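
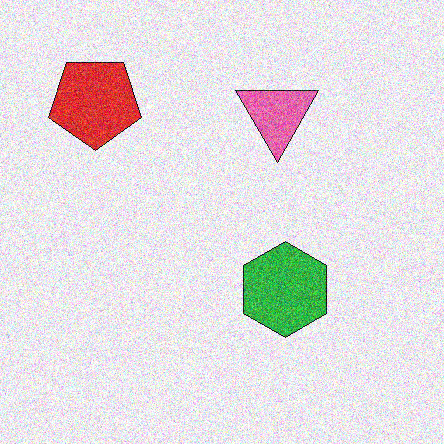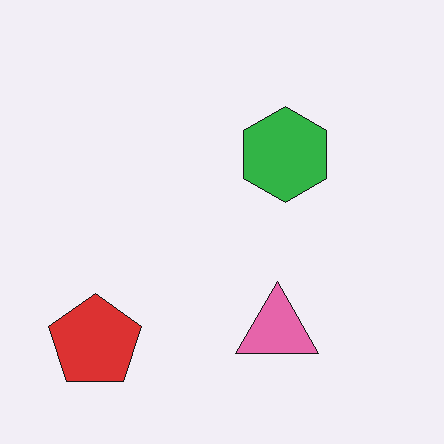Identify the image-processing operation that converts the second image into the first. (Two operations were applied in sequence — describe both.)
Flipped vertically (top ↔ bottom), then degraded with a thick layer of grain.

The red pentagon is in the bottom-left of the second image and the top-left of the first — shapes on opposite sides of the horizontal midline have swapped in a mirror flip. Random speckle covers the whole image, including the flat background.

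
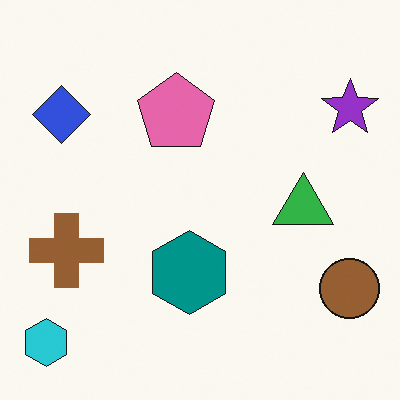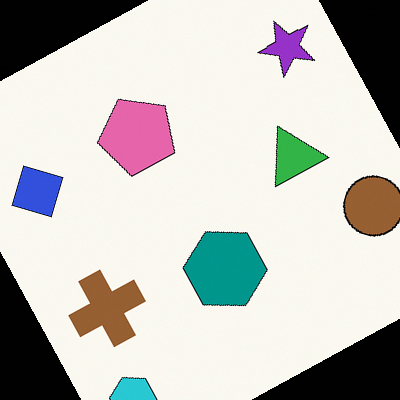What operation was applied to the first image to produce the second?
The transformation is: rotated counter-clockwise by a moderate amount.

Every shape is tilted by the same angle and the image corners show triangular fill wedges — a whole-image rotation by a non-right angle.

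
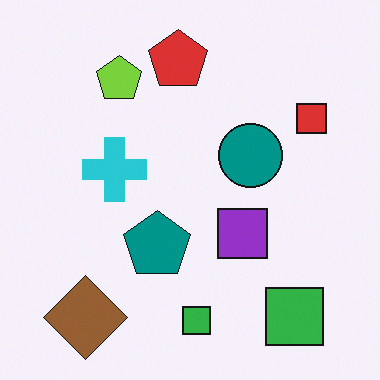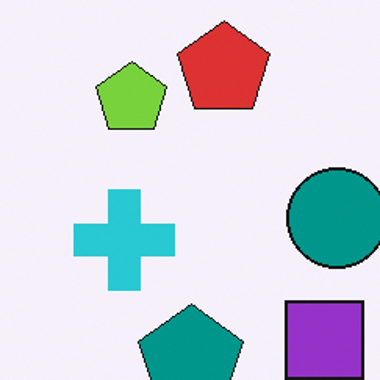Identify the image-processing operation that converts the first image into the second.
It was cropped slightly and scaled back up.

The visible shapes are larger and the field of view is narrower; shapes near the original edges may be partly or wholly outside the frame — a crop-and-rescale.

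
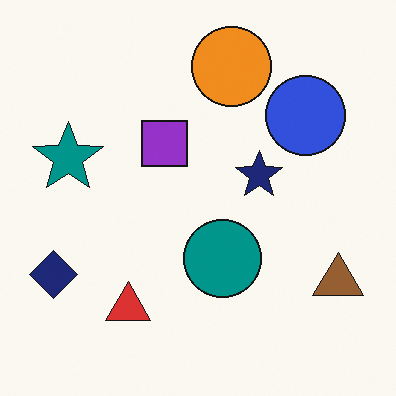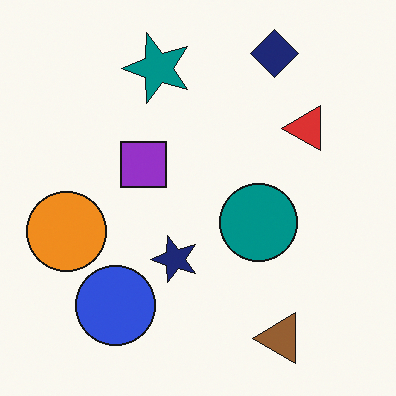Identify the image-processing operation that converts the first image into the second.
The transformation is: transposed (reflected across the top-left ↔ bottom-right diagonal).

Shapes have swapped their row and column positions — what was in the top-right is now in the bottom-left — a diagonal reflection.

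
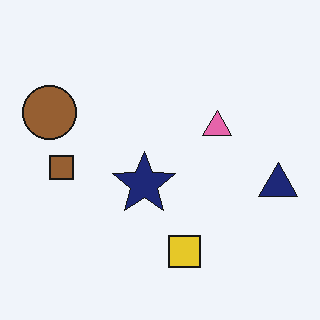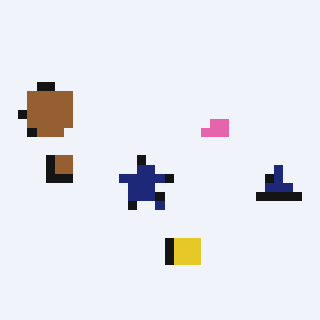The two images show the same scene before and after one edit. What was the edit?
The second image is the first heavily pixelated into large blocks.

Shapes are reduced to large square blocks; fine edges and outlines are lost — a downscale-then-upscale (mosaic) effect.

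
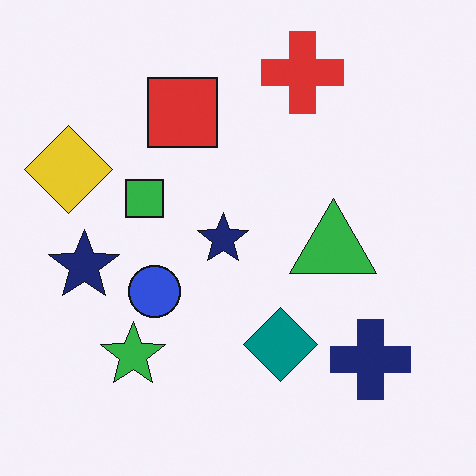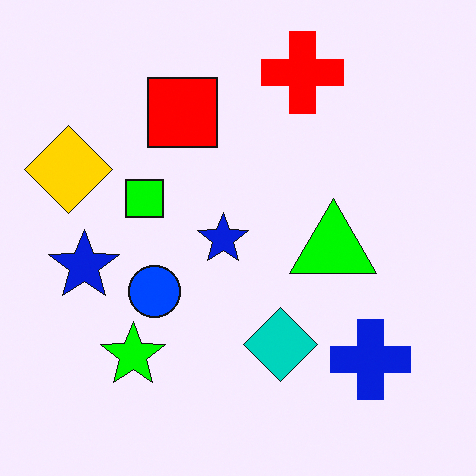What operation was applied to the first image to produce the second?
Heavily oversaturated.

All colors are more vivid — a global saturation change.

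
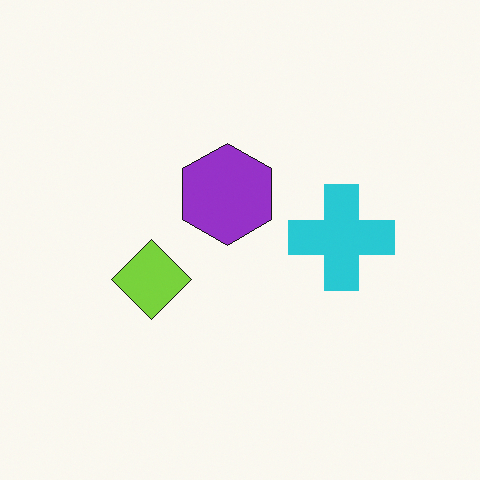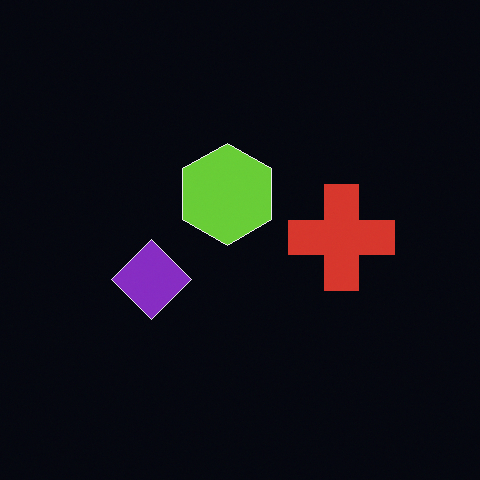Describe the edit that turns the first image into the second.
The image was color-inverted (negative).

The light background has become dark and every shape's color is its complement — a photographic negative.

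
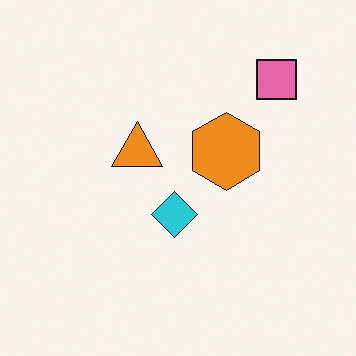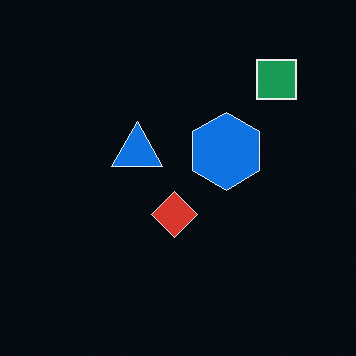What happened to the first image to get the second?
The second image is the first color-inverted (negative).

The light background has become dark and every shape's color is its complement — a photographic negative.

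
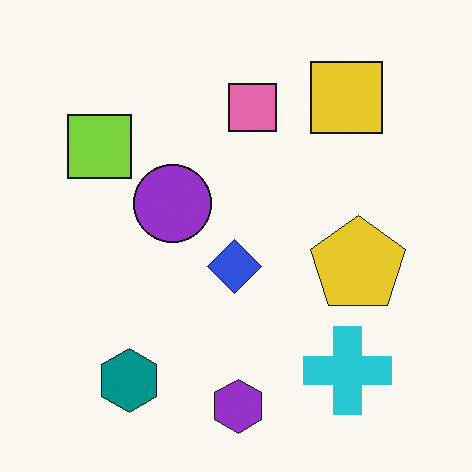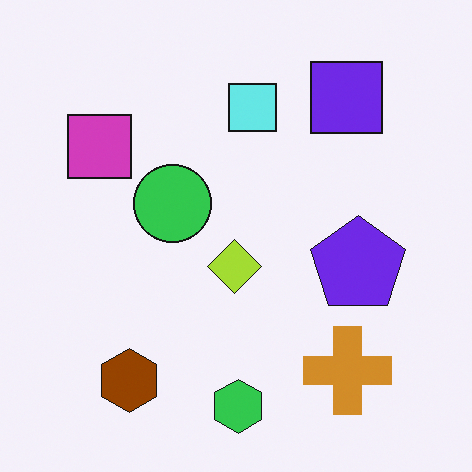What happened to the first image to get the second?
The second image is the first hue-shifted by a large amount.

Every shape's color has rotated by the same amount around the hue wheel — a uniform hue shift.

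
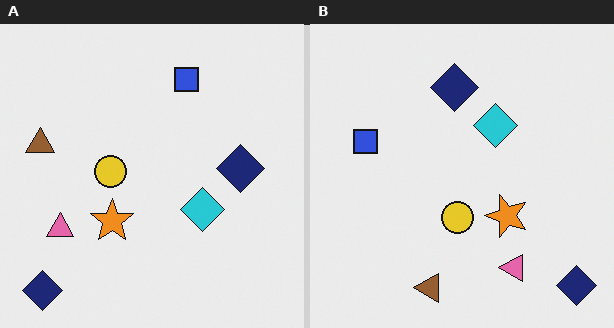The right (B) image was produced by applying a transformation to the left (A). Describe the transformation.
It was rotated 90° counter-clockwise.

The brown triangle sits in the left of the left (A) image and the bottom of the right (B) — consistent with a whole-image 90° counter-clockwise rotation.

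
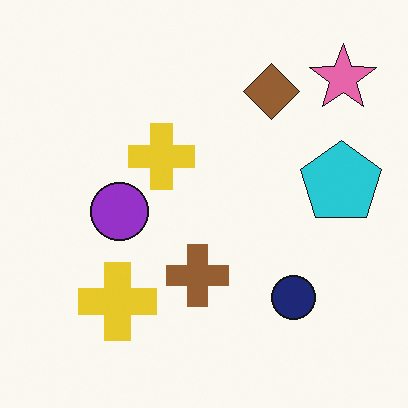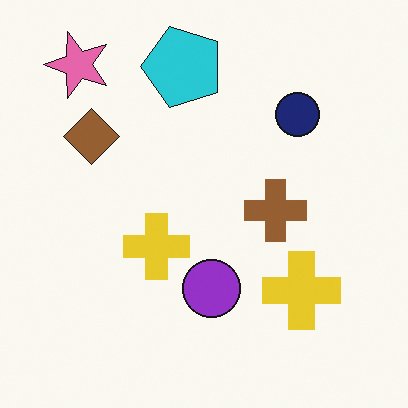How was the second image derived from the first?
Rotated 90° counter-clockwise.

The pink star sits in the top-right of the first image and the top-left of the second — consistent with a whole-image 90° counter-clockwise rotation.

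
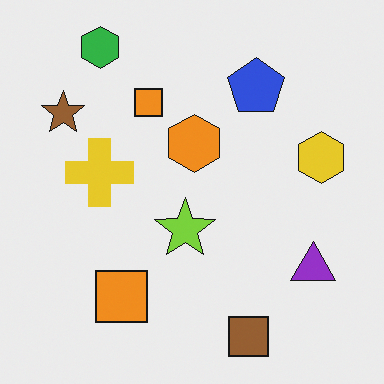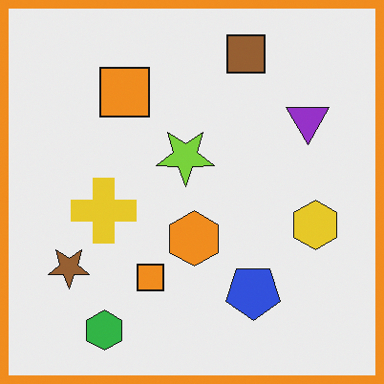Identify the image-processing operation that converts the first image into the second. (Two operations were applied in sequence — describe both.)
Flipped vertically (top ↔ bottom), then framed with a orange border.

The green hexagon is in the top-left of the first image and the bottom-left of the second — shapes on opposite sides of the horizontal midline have swapped in a mirror flip. A solid orange frame runs around the edge of the second image, with the content slightly shrunk inside it.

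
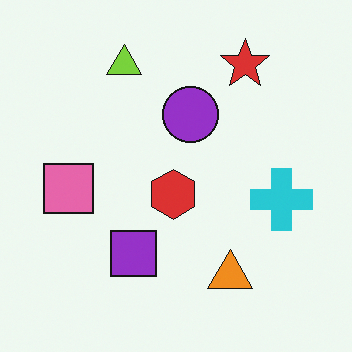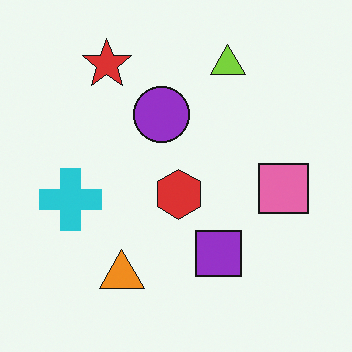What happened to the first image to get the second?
It was flipped horizontally (left ↔ right).

The pink square is in the left of the first image and the right of the second — shapes on opposite sides of the vertical midline have swapped in a mirror flip.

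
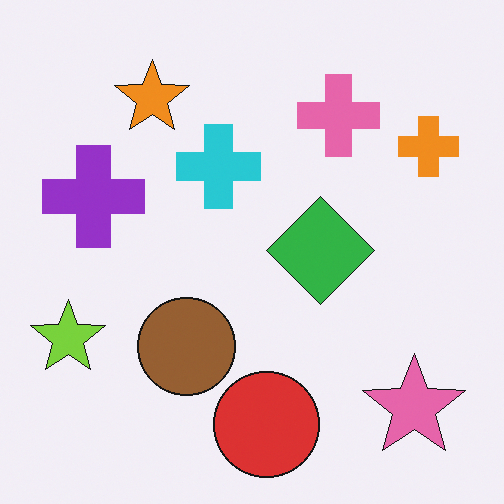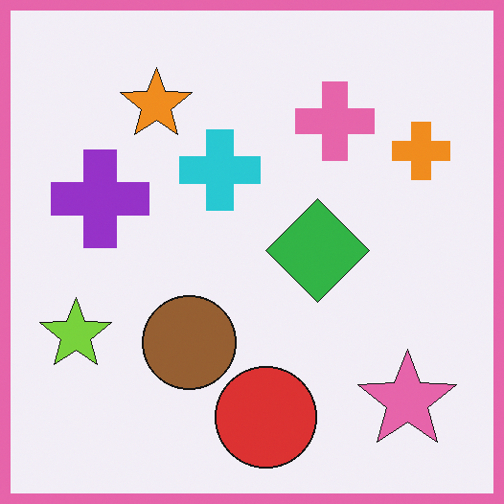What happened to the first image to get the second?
The second image is the first framed with a pink border.

A solid pink frame runs around the edge of the second image, with the content slightly shrunk inside it.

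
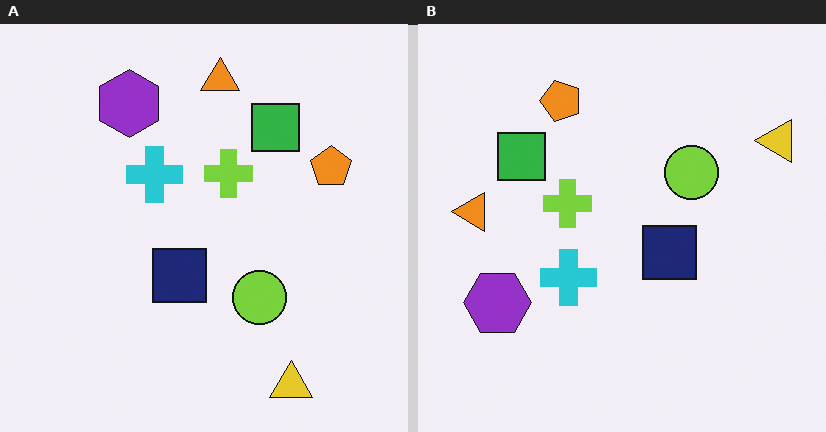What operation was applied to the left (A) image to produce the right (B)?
The right (B) image is the left (A) rotated 90° counter-clockwise.

The yellow triangle sits in the bottom-right of the left (A) image and the top-right of the right (B) — consistent with a whole-image 90° counter-clockwise rotation.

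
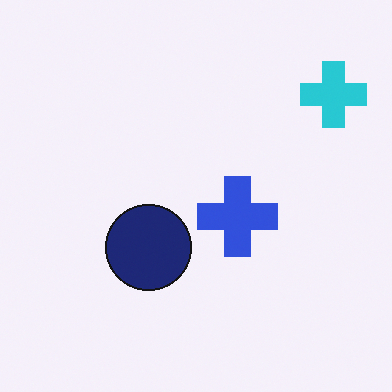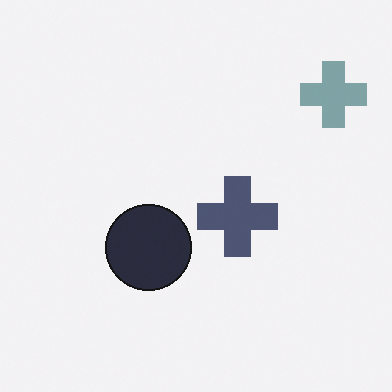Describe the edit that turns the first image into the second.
It was heavily desaturated.

All colors are more muted and greyish — a global saturation change.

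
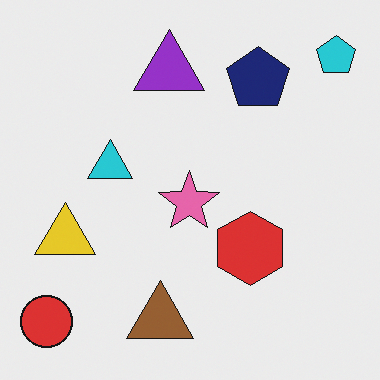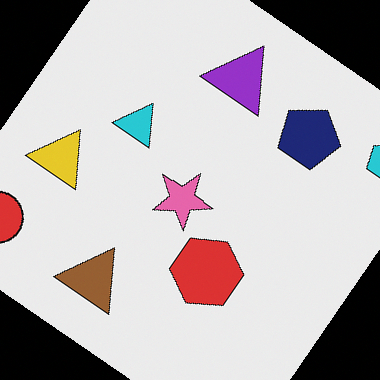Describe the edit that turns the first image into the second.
This is the original image rotated clockwise by a large amount — several tens of degrees.

Every shape is tilted by the same angle and the image corners show triangular fill wedges — a whole-image rotation by a non-right angle.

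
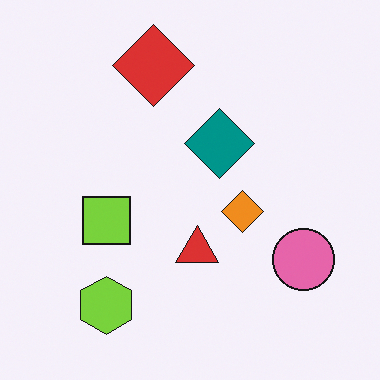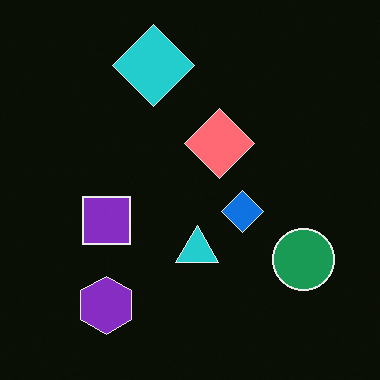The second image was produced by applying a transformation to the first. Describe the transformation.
This is the original image color-inverted (negative).

The light background has become dark and every shape's color is its complement — a photographic negative.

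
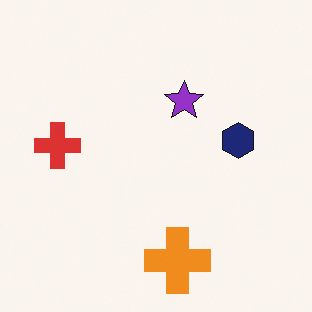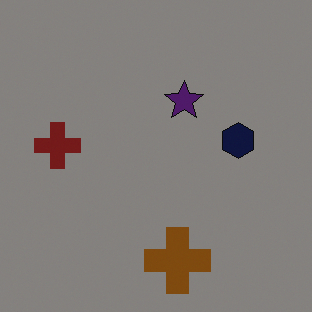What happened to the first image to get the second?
The image was substantially darkened.

Every pixel — background and shapes alike — is uniformly darkened.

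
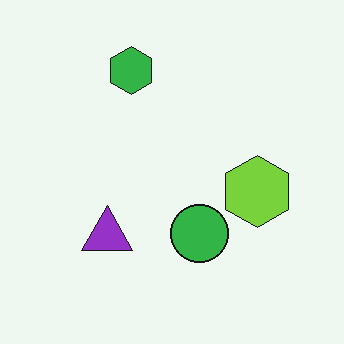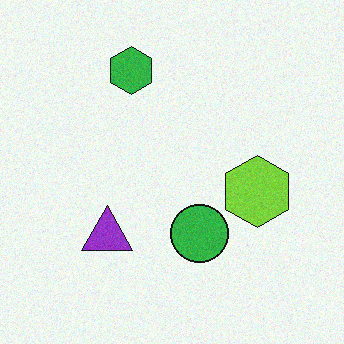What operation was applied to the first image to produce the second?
It was degraded with subtle gaussian noise.

Random speckle covers the whole image, including the flat background.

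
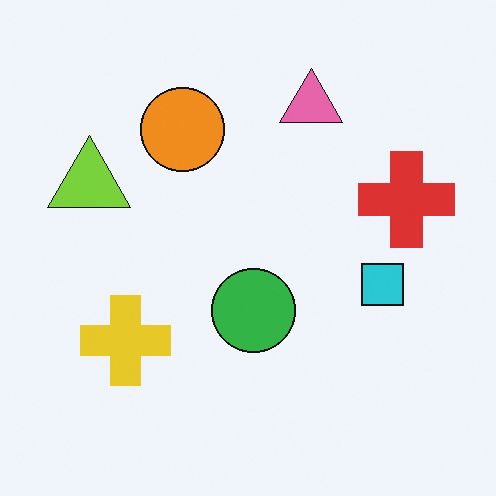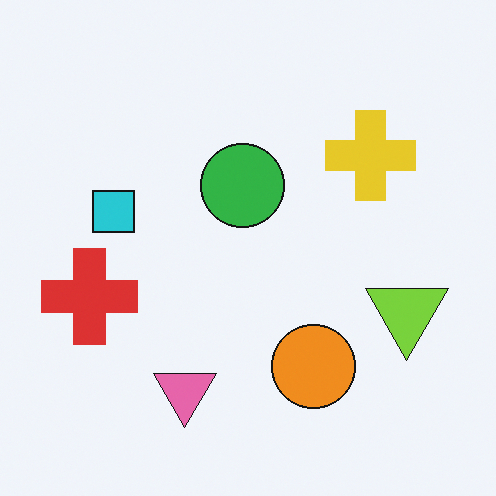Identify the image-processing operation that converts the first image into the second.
It was rotated 180°.

The lime triangle sits in the left of the first image and the right of the second — consistent with a whole-image 180° rotation.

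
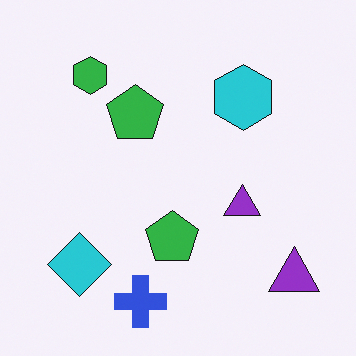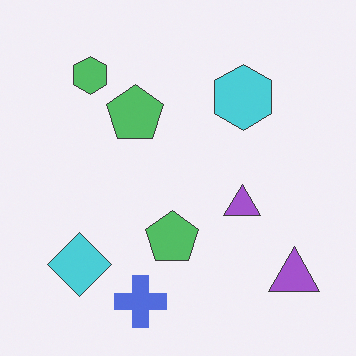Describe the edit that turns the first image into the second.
Given slightly reduced contrast.

Tones are pushed toward mid-grey across the whole image — a global contrast change.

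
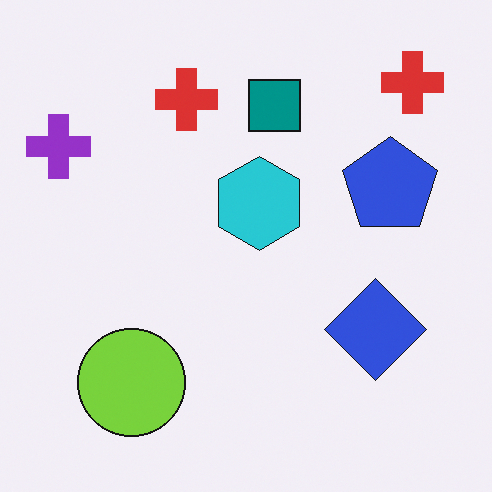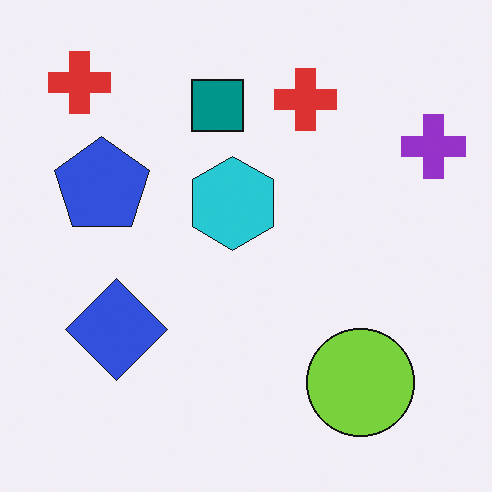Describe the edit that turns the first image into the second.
Flipped horizontally (left ↔ right).

The purple cross is in the top-left of the first image and the top-right of the second — shapes on opposite sides of the vertical midline have swapped in a mirror flip.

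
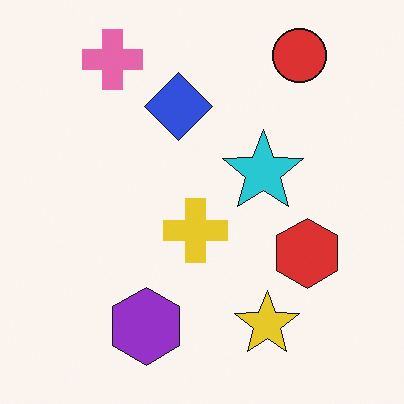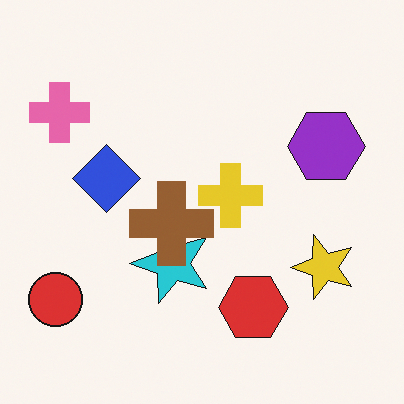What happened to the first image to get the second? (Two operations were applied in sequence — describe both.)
Transposed (reflected across the top-left ↔ bottom-right diagonal), then overlaid with an additional brown cross.

Shapes have swapped their row and column positions — what was in the top-right is now in the bottom-left — a diagonal reflection. A brown cross appears in the second image that is absent from the first.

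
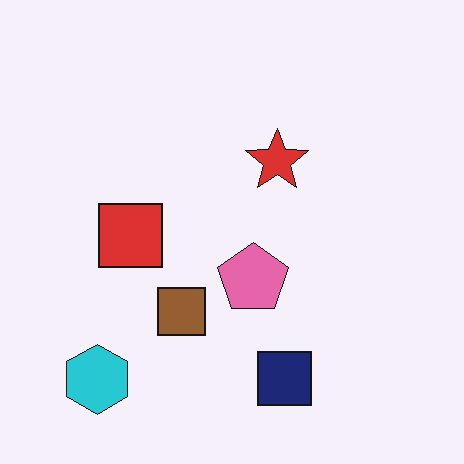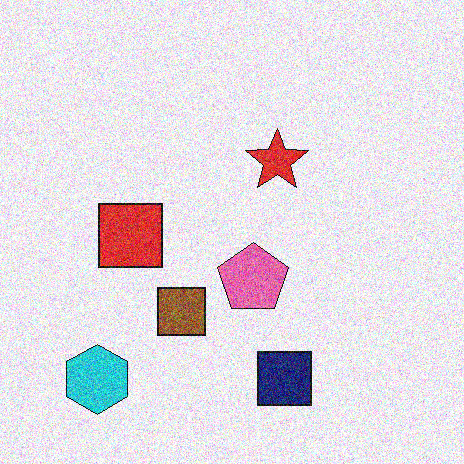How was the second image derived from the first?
This is the original image degraded with heavy additive noise.

Random speckle covers the whole image, including the flat background.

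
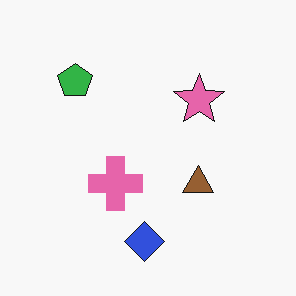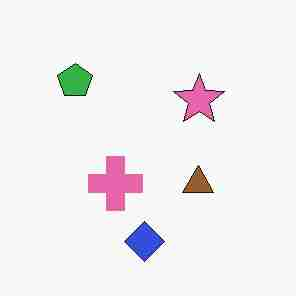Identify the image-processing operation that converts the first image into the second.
The transformation is: degraded with heavy JPEG compression.

Blocky 8×8 compression artifacts appear around shape edges and the flat background shows ringing — characteristic JPEG degradation.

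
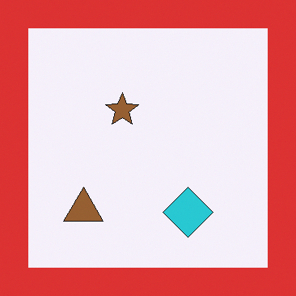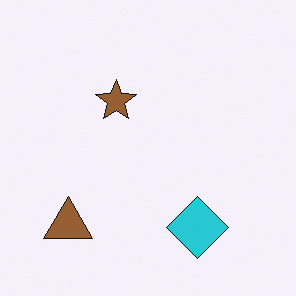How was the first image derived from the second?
Framed with a red border.

A solid red frame runs around the edge of the first image, with the content slightly shrunk inside it.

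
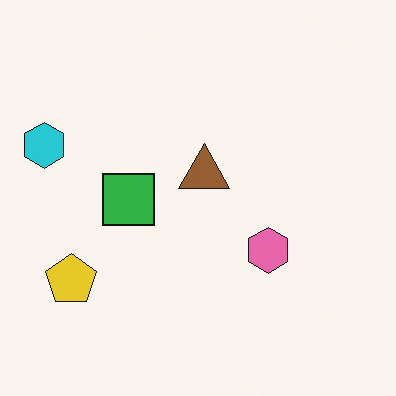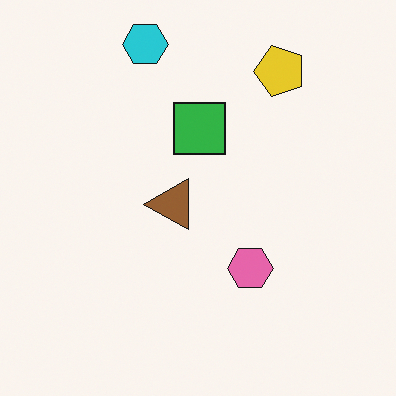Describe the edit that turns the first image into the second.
This is the original image transposed (reflected across the top-left ↔ bottom-right diagonal).

Shapes have swapped their row and column positions — what was in the top-right is now in the bottom-left — a diagonal reflection.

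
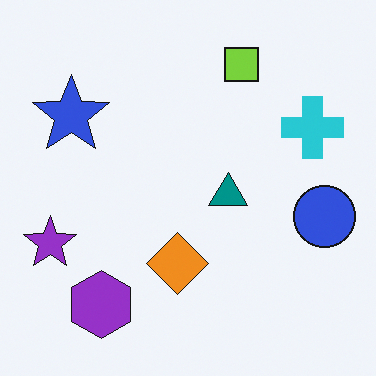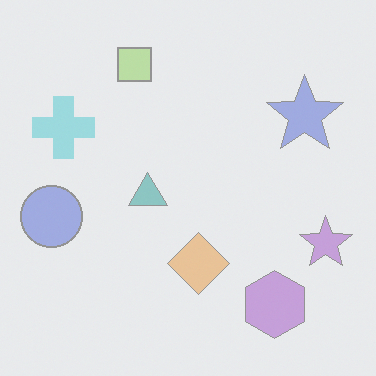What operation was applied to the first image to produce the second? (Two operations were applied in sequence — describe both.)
This is the original image given much lower contrast, then flipped horizontally (left ↔ right).

Tones are pushed toward mid-grey across the whole image — a global contrast change. The purple star is in the left of the first image and the right of the second — shapes on opposite sides of the vertical midline have swapped in a mirror flip.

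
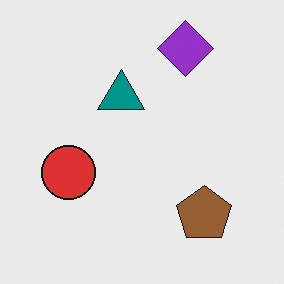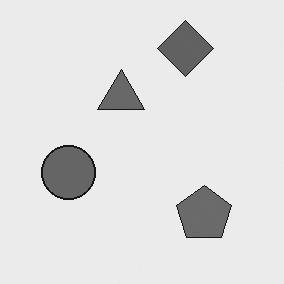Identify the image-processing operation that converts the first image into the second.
The second image is the first converted to grayscale.

All color is removed — every shape is now a shade of grey.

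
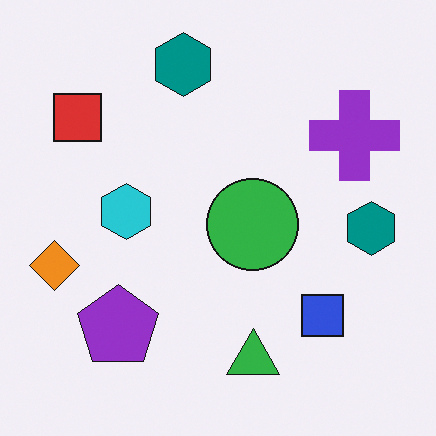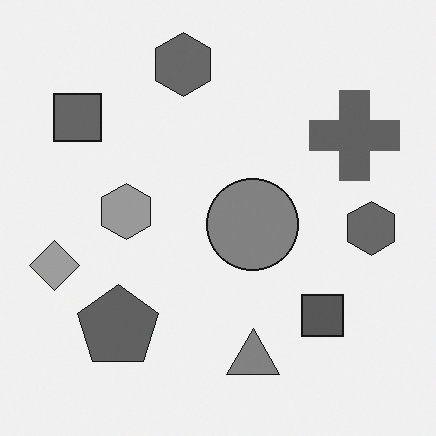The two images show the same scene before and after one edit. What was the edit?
It was converted to grayscale.

All color is removed — every shape is now a shade of grey.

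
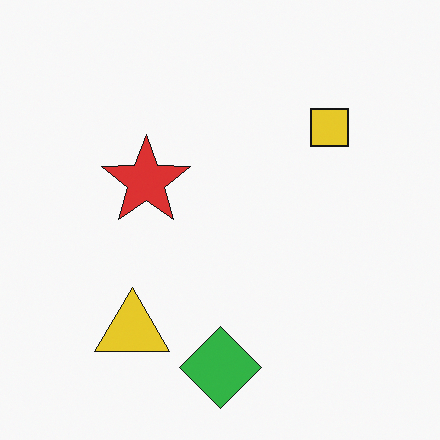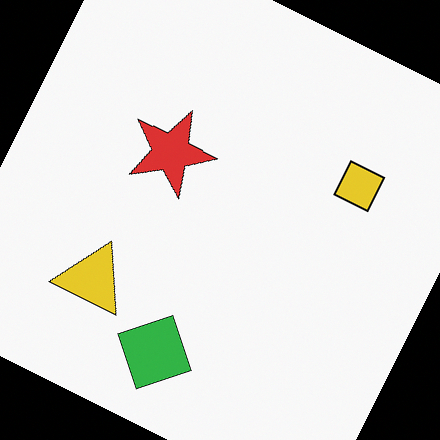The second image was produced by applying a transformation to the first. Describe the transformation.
This is the original image rotated clockwise by a clearly visible amount.

Every shape is tilted by the same angle and the image corners show triangular fill wedges — a whole-image rotation by a non-right angle.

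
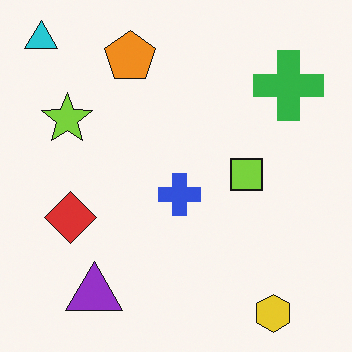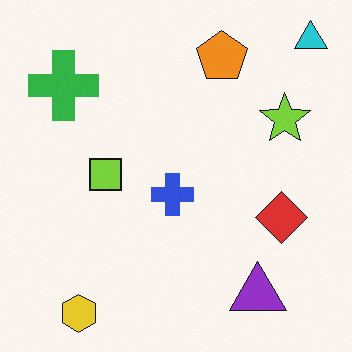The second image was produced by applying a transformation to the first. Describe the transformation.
The image was flipped horizontally (left ↔ right).

The cyan triangle is in the top-left of the first image and the top-right of the second — shapes on opposite sides of the vertical midline have swapped in a mirror flip.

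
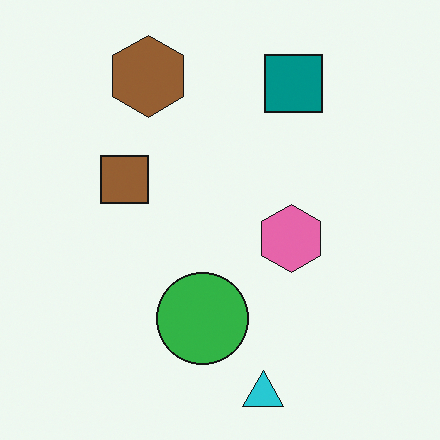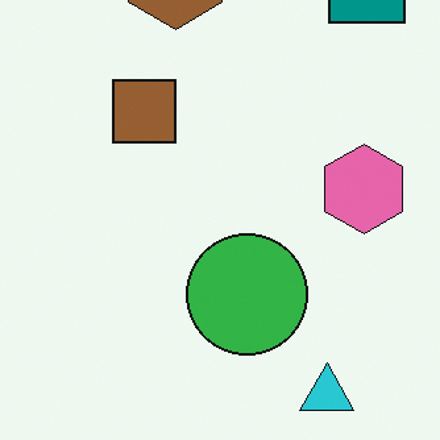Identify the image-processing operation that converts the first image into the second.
The second image is the first cropped slightly and scaled back up.

The visible shapes are larger and the field of view is narrower; shapes near the original edges may be partly or wholly outside the frame — a crop-and-rescale.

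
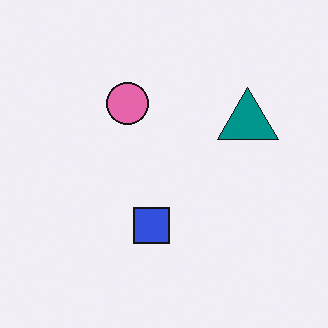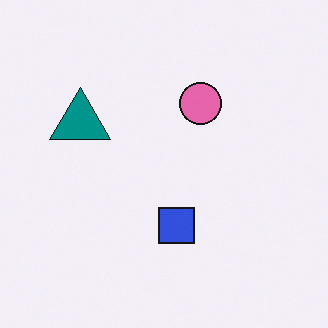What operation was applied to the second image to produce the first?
This is the original image flipped horizontally (left ↔ right).

The teal triangle is in the left of the second image and the right of the first — shapes on opposite sides of the vertical midline have swapped in a mirror flip.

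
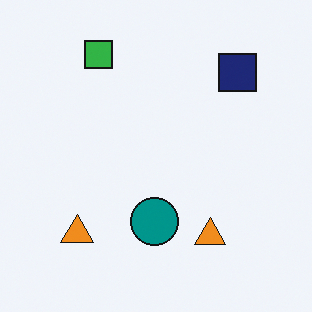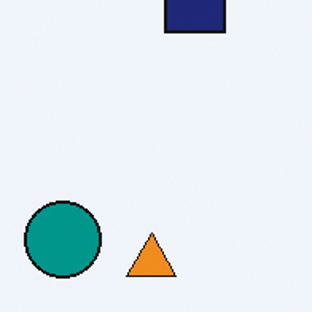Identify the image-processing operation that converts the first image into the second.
It was cropped to a modestly smaller region and rescaled.

The visible shapes are larger and the field of view is narrower; shapes near the original edges may be partly or wholly outside the frame — a crop-and-rescale.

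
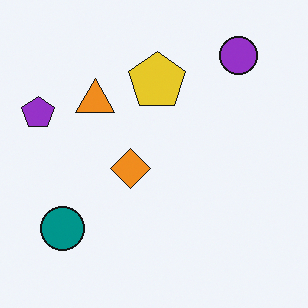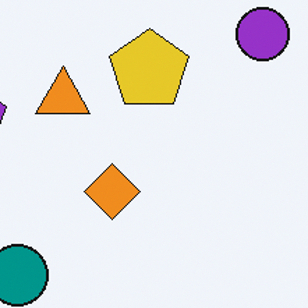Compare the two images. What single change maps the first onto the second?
The transformation is: cropped slightly and scaled back up.

The visible shapes are larger and the field of view is narrower; shapes near the original edges may be partly or wholly outside the frame — a crop-and-rescale.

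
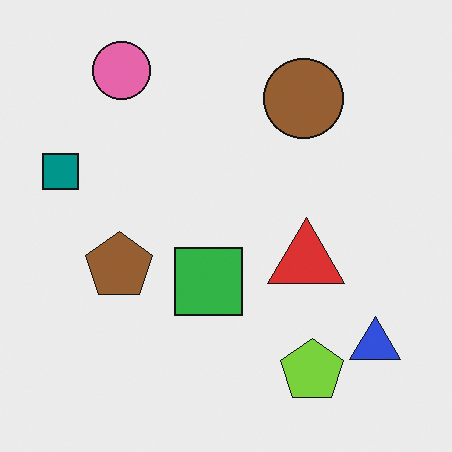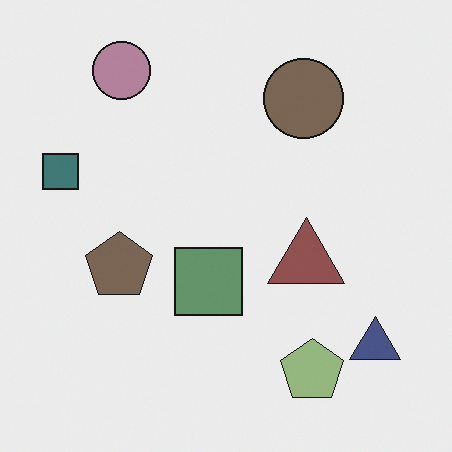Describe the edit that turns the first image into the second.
The second image is the first made much more muted (saturation change).

All colors are more muted and greyish — a global saturation change.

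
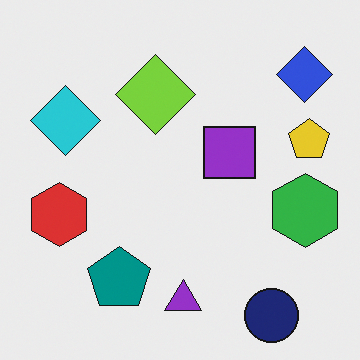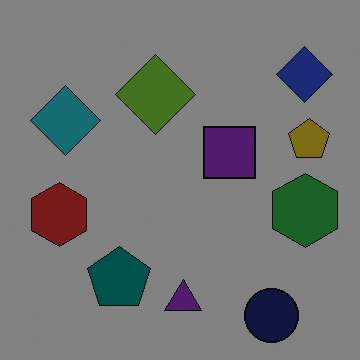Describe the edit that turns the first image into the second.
The second image is the first substantially darkened.

Every pixel — background and shapes alike — is uniformly darkened.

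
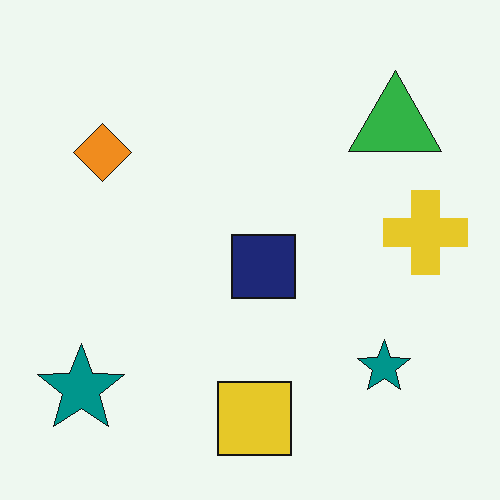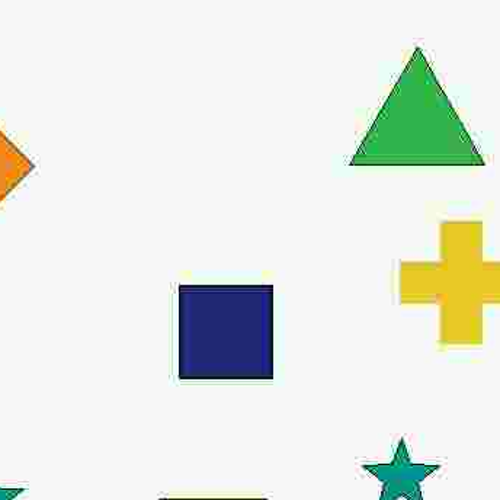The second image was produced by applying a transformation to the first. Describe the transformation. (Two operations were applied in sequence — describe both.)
The transformation is: degraded with heavy JPEG compression, then cropped slightly and scaled back up.

Blocky 8×8 compression artifacts appear around shape edges and the flat background shows ringing — characteristic JPEG degradation. The visible shapes are larger and the field of view is narrower; shapes near the original edges may be partly or wholly outside the frame — a crop-and-rescale.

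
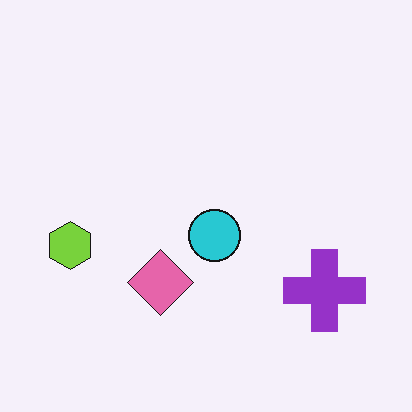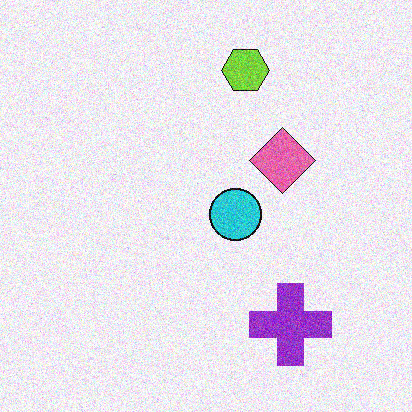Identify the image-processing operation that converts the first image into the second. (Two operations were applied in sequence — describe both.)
The second image is the first degraded with moderate additive noise, then transposed (reflected across the top-left ↔ bottom-right diagonal).

Random speckle covers the whole image, including the flat background. Shapes have swapped their row and column positions — what was in the top-right is now in the bottom-left — a diagonal reflection.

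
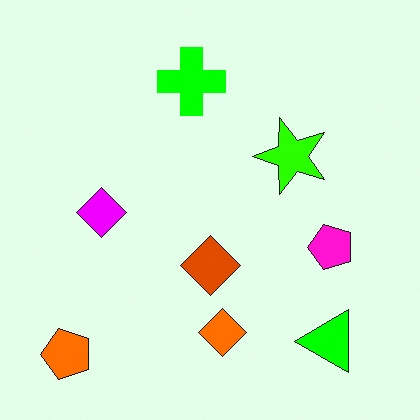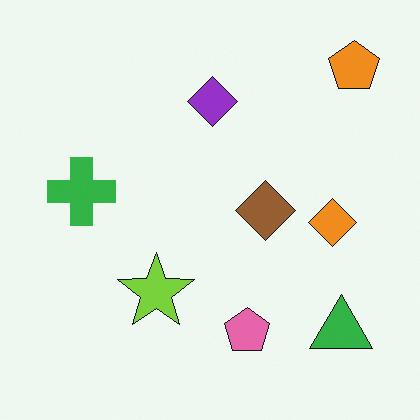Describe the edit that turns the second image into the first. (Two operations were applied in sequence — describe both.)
The first image is the second heavily oversaturated, then transposed (reflected across the top-left ↔ bottom-right diagonal).

All colors are more vivid — a global saturation change. Shapes have swapped their row and column positions — what was in the top-right is now in the bottom-left — a diagonal reflection.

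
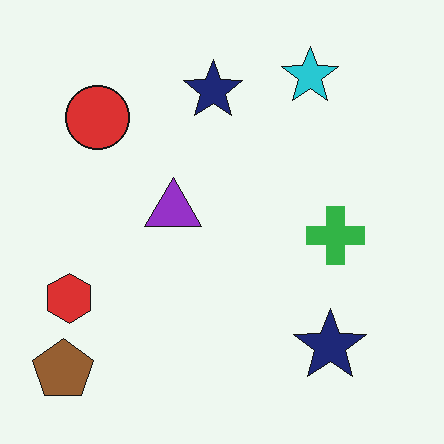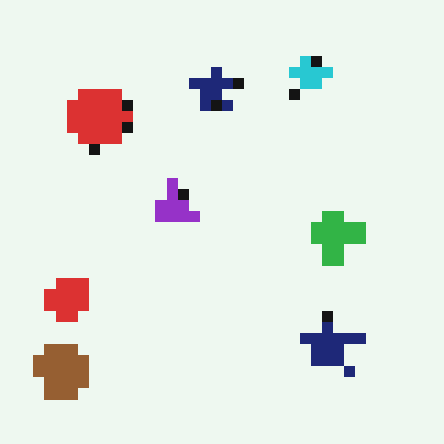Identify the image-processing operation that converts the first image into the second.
The transformation is: coarsely pixelated.

Shapes are reduced to large square blocks; fine edges and outlines are lost — a downscale-then-upscale (mosaic) effect.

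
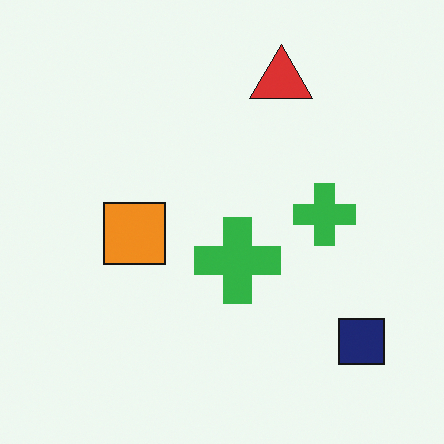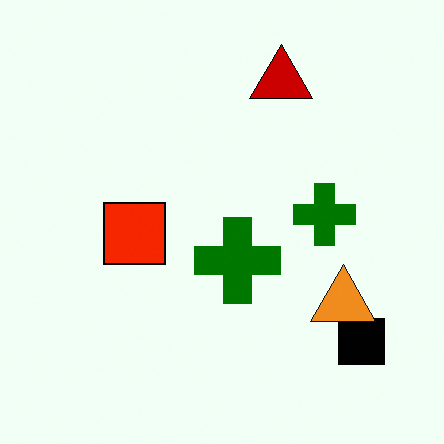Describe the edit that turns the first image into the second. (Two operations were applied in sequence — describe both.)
This is the original image boosted in contrast, then overlaid with an additional orange triangle.

Tones are pushed away from mid-grey across the whole image — a global contrast change. An orange triangle appears in the second image that is absent from the first.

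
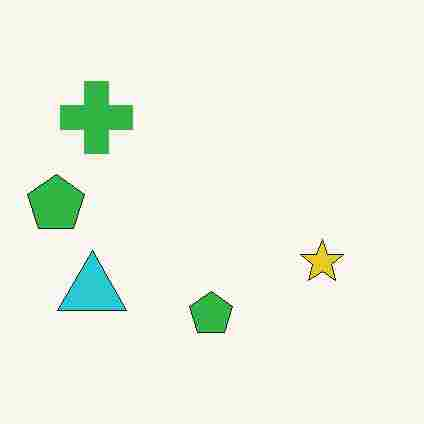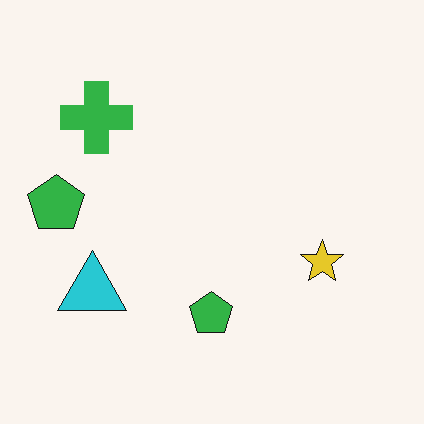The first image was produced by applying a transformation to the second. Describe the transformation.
The first image is the second degraded with heavy JPEG compression.

Blocky 8×8 compression artifacts appear around shape edges and the flat background shows ringing — characteristic JPEG degradation.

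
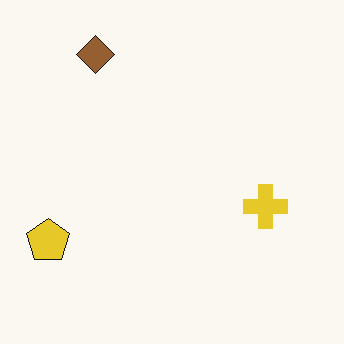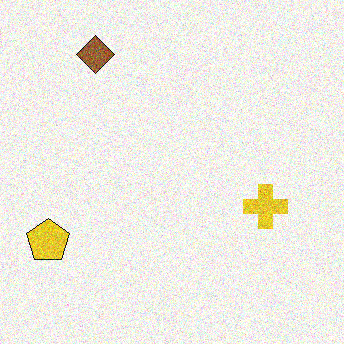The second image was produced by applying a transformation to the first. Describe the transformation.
This is the original image degraded with moderate additive noise.

Random speckle covers the whole image, including the flat background.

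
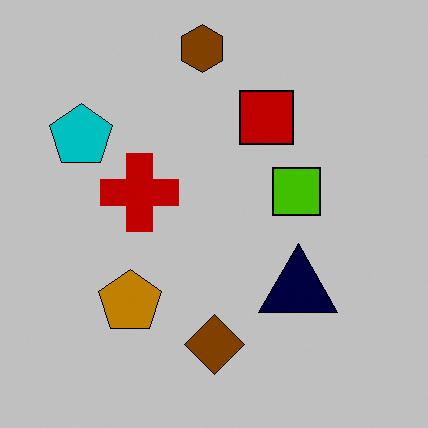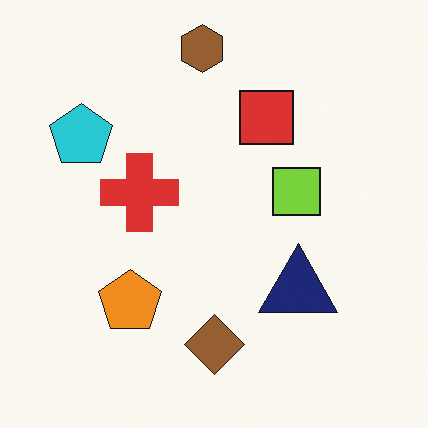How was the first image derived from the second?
The first image is the second aggressively posterized.

Each flat color has snapped to a coarser quantized level — most visibly, the near-white background has dropped to a flat grey.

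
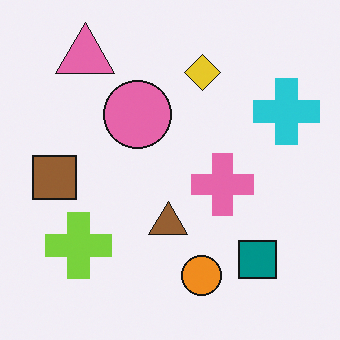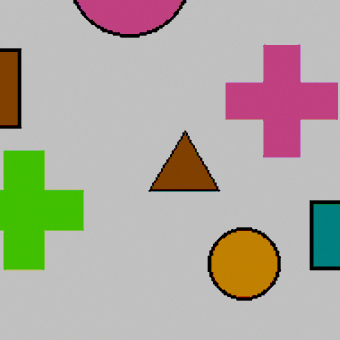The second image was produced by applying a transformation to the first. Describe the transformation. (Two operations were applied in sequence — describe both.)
The transformation is: cropped to a noticeably smaller region and rescaled, then heavily posterized to just a handful of flat colors.

The visible shapes are larger and the field of view is narrower; shapes near the original edges may be partly or wholly outside the frame — a crop-and-rescale. Each flat color has snapped to a coarser quantized level — most visibly, the near-white background has dropped to a flat grey.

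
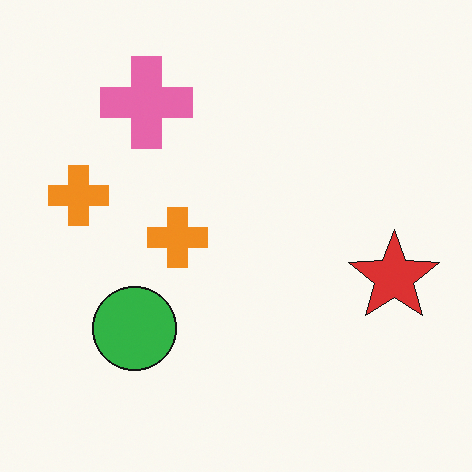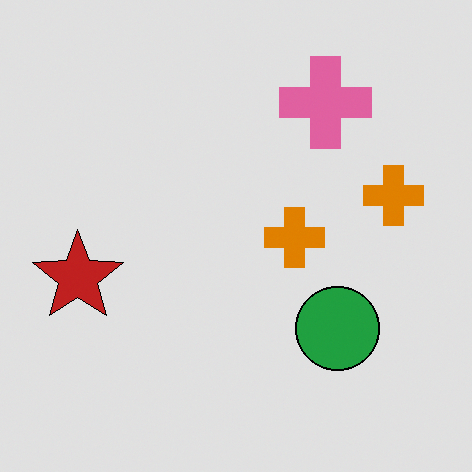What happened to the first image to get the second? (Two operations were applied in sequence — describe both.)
It was flipped horizontally (left ↔ right), then moderately posterized.

The red star is in the right of the first image and the left of the second — shapes on opposite sides of the vertical midline have swapped in a mirror flip. Each flat color has snapped to a coarser quantized level — most visibly, the near-white background has dropped to a flat grey.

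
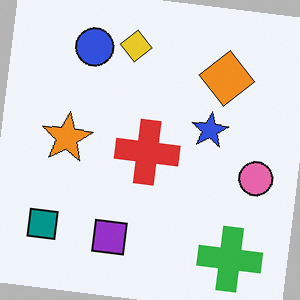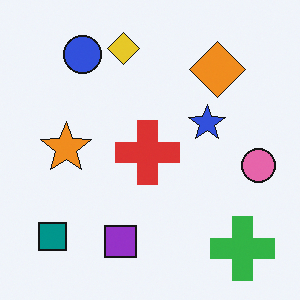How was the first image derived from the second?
The transformation is: rotated clockwise by a small amount.

Every shape is tilted by the same angle and the image corners show triangular fill wedges — a whole-image rotation by a non-right angle.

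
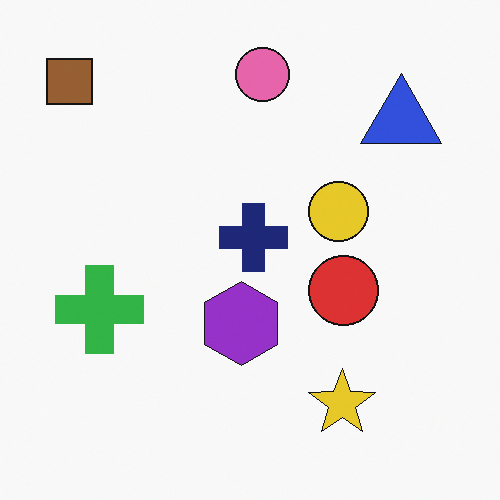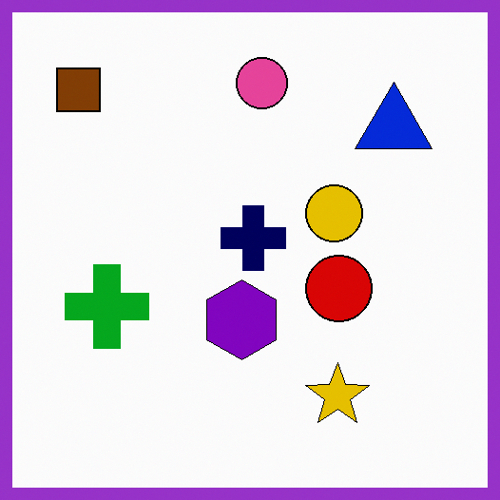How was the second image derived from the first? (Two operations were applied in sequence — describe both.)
This is the original image given slightly increased contrast, then framed with a purple border.

Tones are pushed away from mid-grey across the whole image — a global contrast change. A solid purple frame runs around the edge of the second image, with the content slightly shrunk inside it.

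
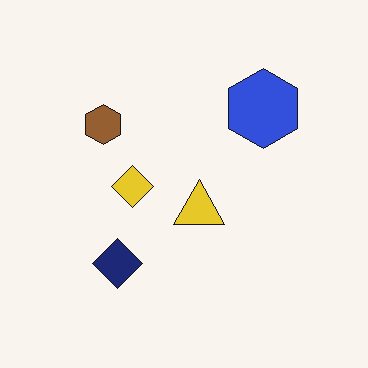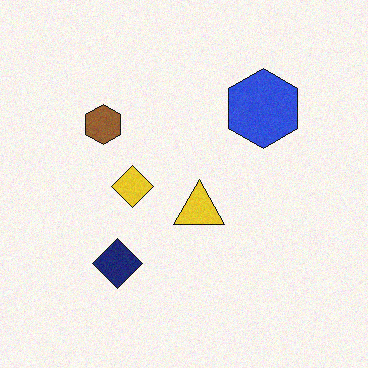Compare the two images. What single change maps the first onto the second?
This is the original image degraded with light additive noise.

Random speckle covers the whole image, including the flat background.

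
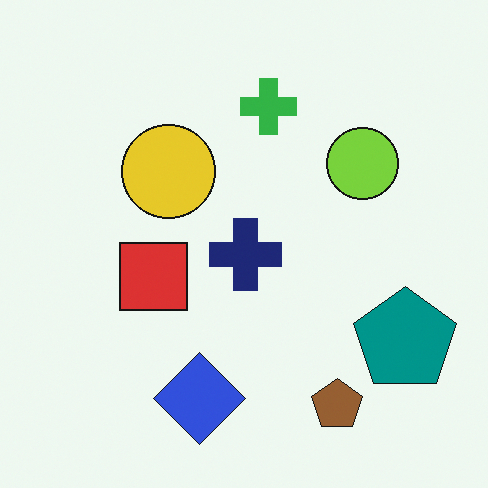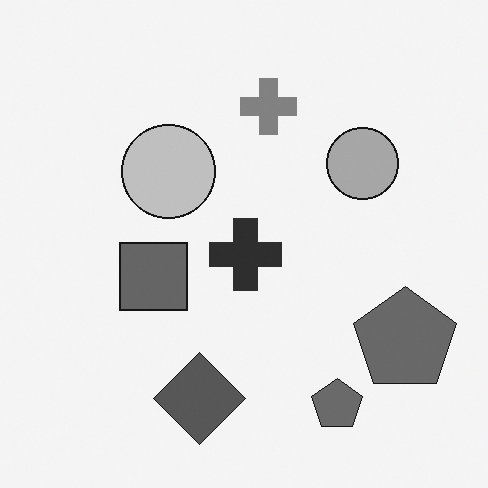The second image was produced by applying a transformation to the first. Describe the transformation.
The transformation is: converted to grayscale.

All color is removed — every shape is now a shade of grey.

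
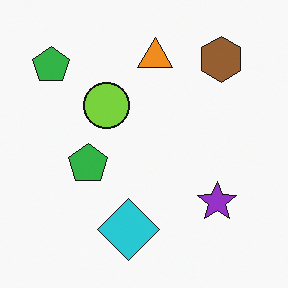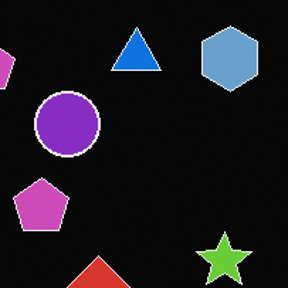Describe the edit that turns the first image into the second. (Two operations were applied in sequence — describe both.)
Color-inverted (negative), then cropped slightly and scaled back up.

The light background has become dark and every shape's color is its complement — a photographic negative. The visible shapes are larger and the field of view is narrower; shapes near the original edges may be partly or wholly outside the frame — a crop-and-rescale.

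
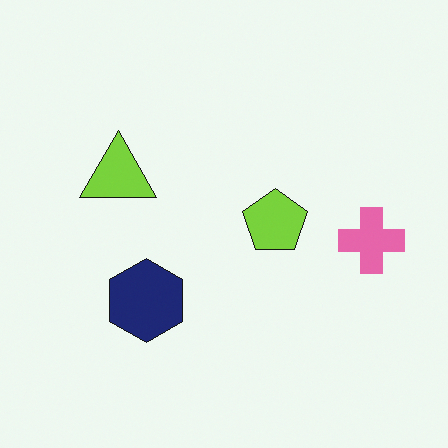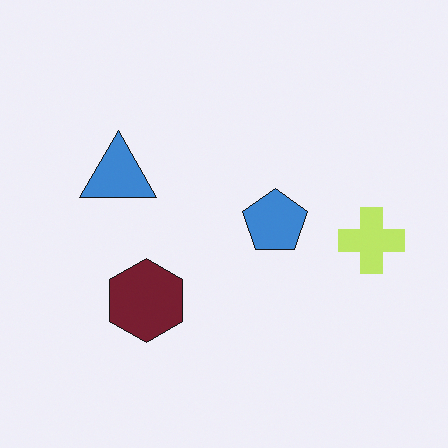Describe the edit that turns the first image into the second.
This is the original image hue-shifted by a moderate amount.

Every shape's color has rotated by the same amount around the hue wheel — a uniform hue shift.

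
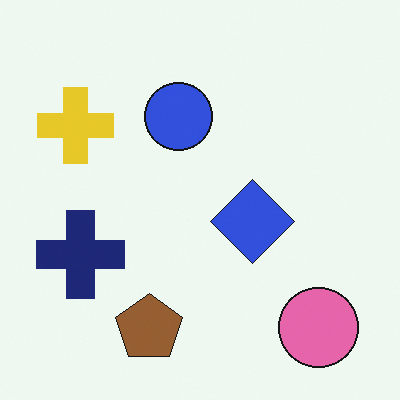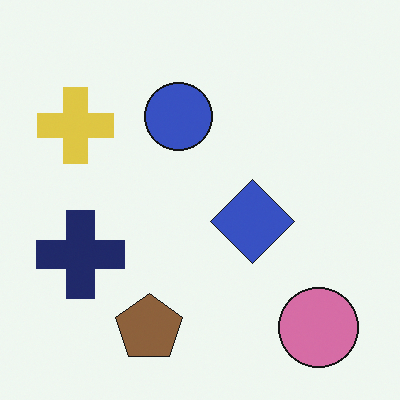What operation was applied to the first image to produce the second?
Slightly desaturated.

All colors are more muted and greyish — a global saturation change.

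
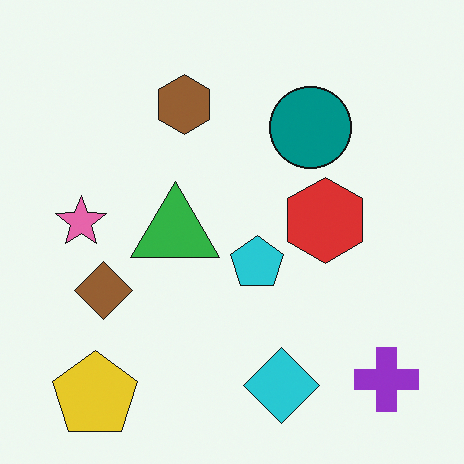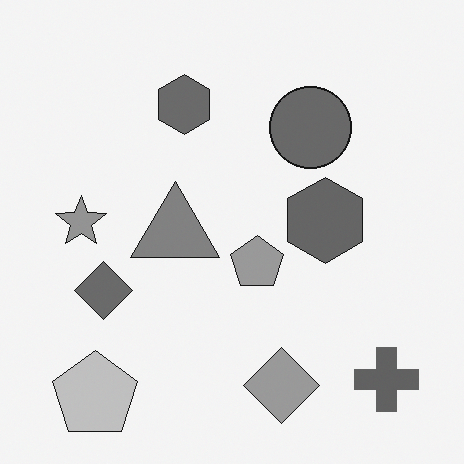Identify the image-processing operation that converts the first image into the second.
The second image is the first converted to grayscale.

All color is removed — every shape is now a shade of grey.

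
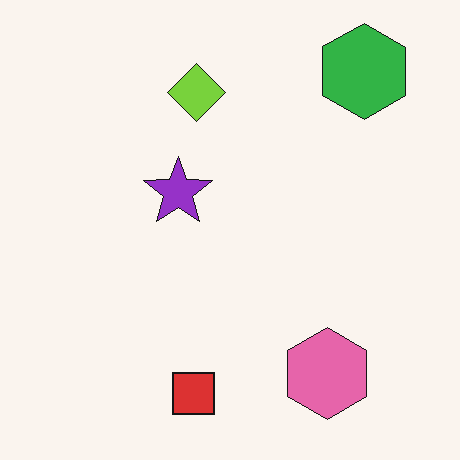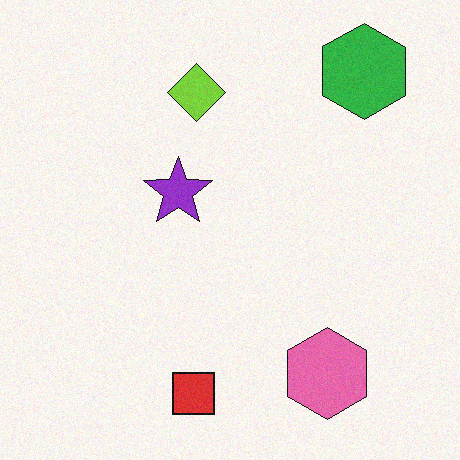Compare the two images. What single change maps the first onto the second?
It was degraded with subtle gaussian noise.

Random speckle covers the whole image, including the flat background.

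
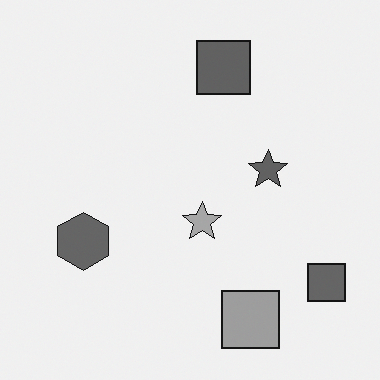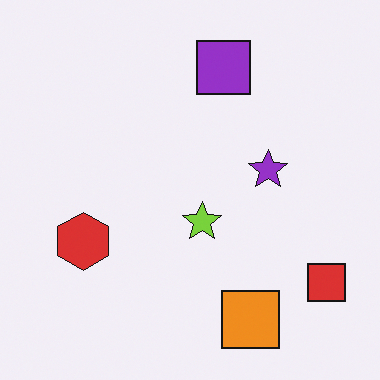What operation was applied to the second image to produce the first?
The first image is the second converted to grayscale.

All color is removed — every shape is now a shade of grey.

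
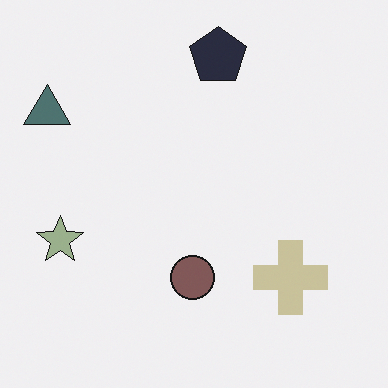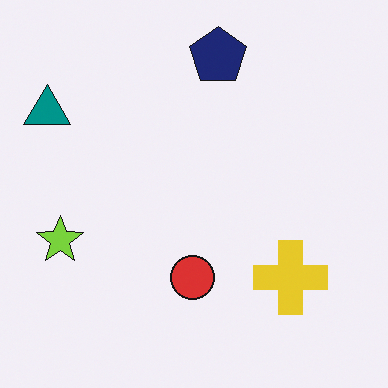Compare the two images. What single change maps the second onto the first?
This is the original image made much more muted (saturation change).

All colors are more muted and greyish — a global saturation change.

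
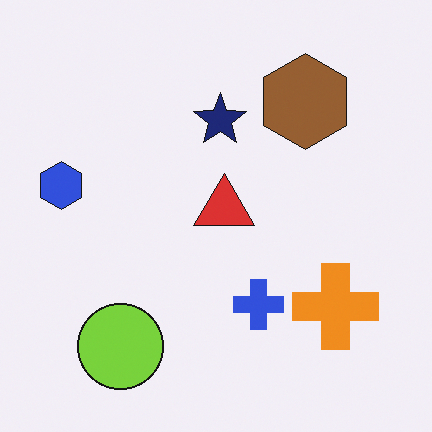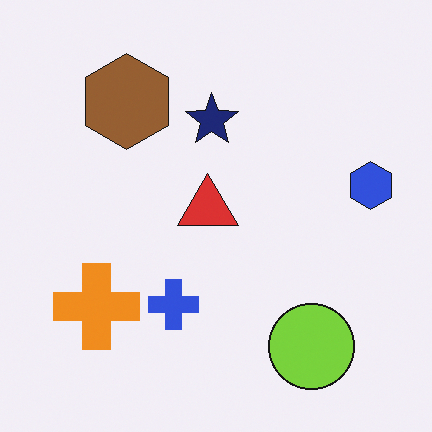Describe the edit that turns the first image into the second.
The transformation is: flipped horizontally (left ↔ right).

The blue hexagon is in the left of the first image and the right of the second — shapes on opposite sides of the vertical midline have swapped in a mirror flip.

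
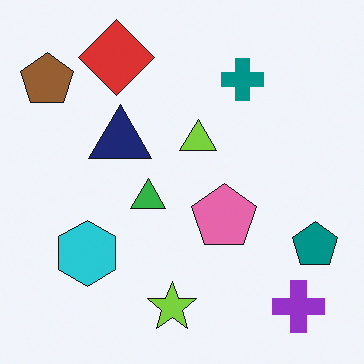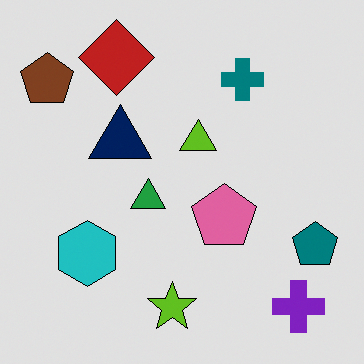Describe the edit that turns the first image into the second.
Posterized to a reduced palette.

Each flat color has snapped to a coarser quantized level — most visibly, the near-white background has dropped to a flat grey.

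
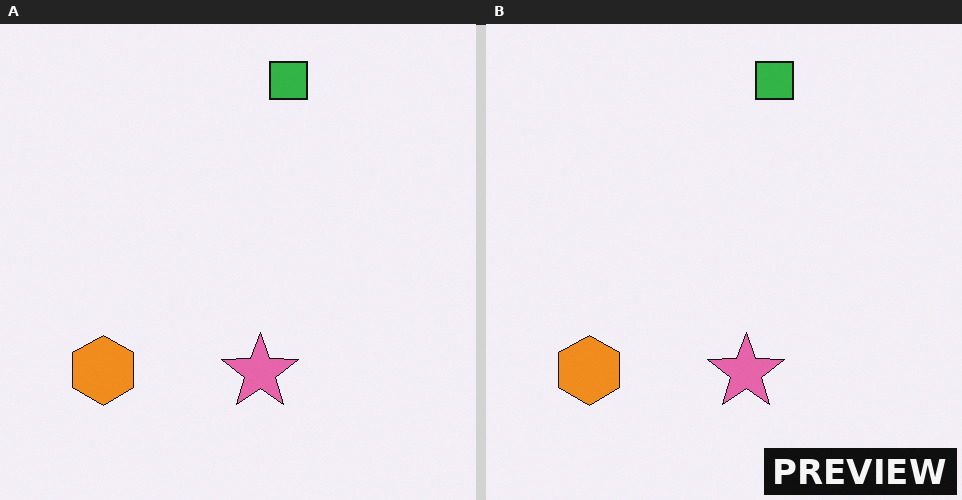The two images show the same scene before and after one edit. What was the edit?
The image was watermarked with the text "PREVIEW" in the lower-right corner.

A dark label reading "PREVIEW" appears in the lower-right corner.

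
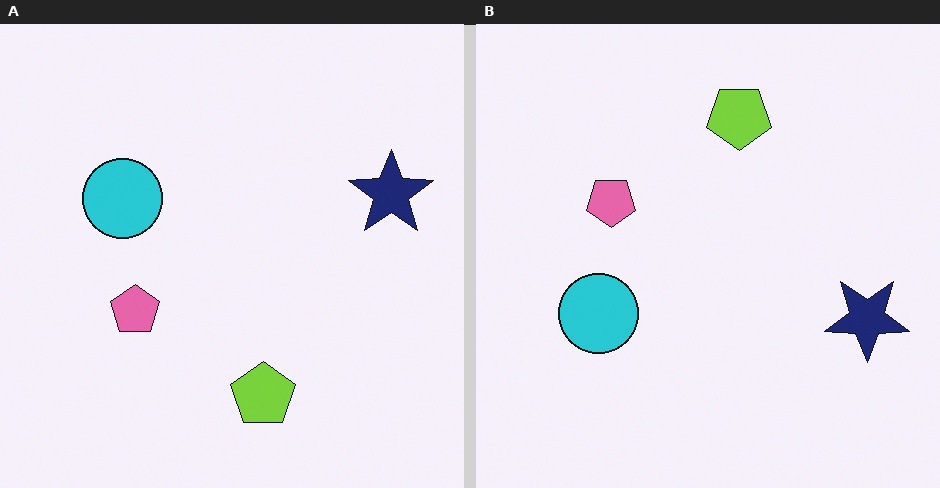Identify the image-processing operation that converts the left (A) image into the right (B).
Flipped vertically (top ↔ bottom).

The lime pentagon is in the bottom of the left (A) image and the top of the right (B) — shapes on opposite sides of the horizontal midline have swapped in a mirror flip.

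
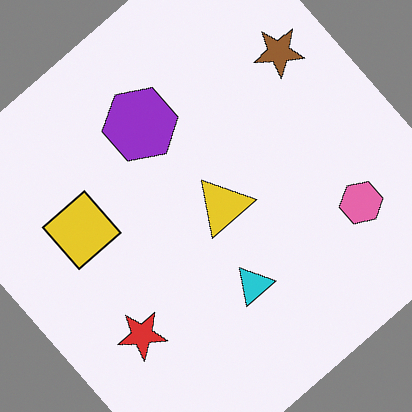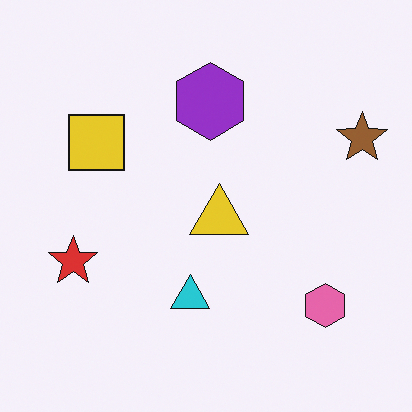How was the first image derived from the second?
The image was rotated counter-clockwise by a large amount — several tens of degrees.

Every shape is tilted by the same angle and the image corners show triangular fill wedges — a whole-image rotation by a non-right angle.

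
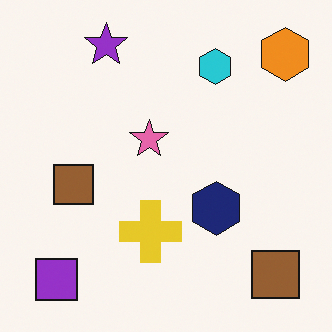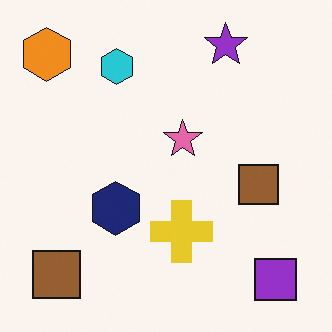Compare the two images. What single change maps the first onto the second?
This is the original image flipped horizontally (left ↔ right).

The orange hexagon is in the top-right of the first image and the top-left of the second — shapes on opposite sides of the vertical midline have swapped in a mirror flip.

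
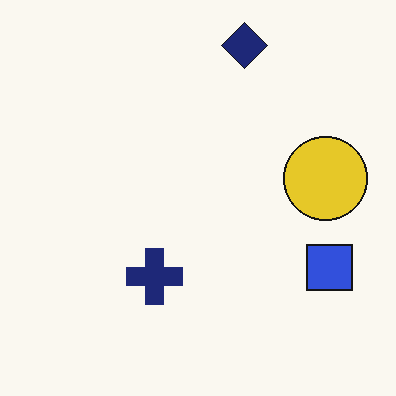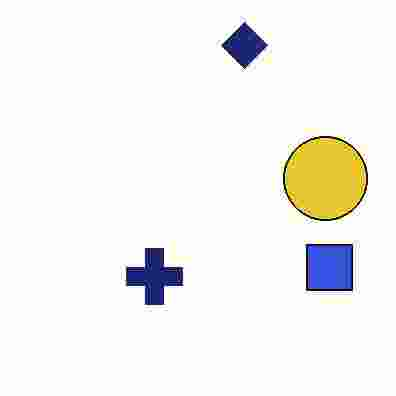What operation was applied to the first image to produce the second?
Degraded with heavy JPEG compression.

Blocky 8×8 compression artifacts appear around shape edges and the flat background shows ringing — characteristic JPEG degradation.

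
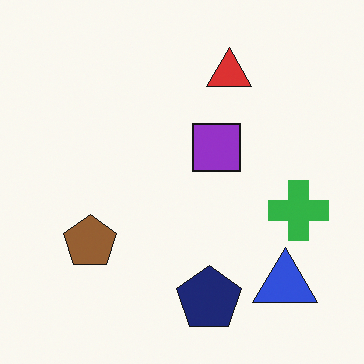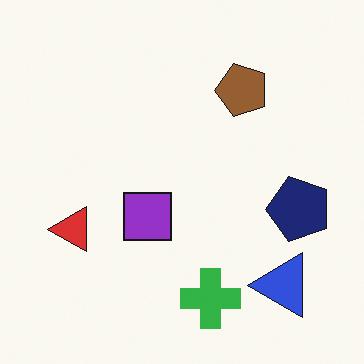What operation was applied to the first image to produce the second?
Transposed (reflected across the top-left ↔ bottom-right diagonal).

Shapes have swapped their row and column positions — what was in the top-right is now in the bottom-left — a diagonal reflection.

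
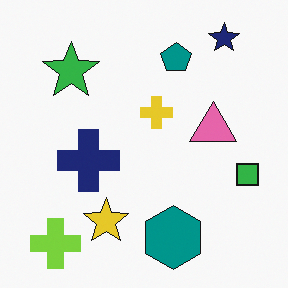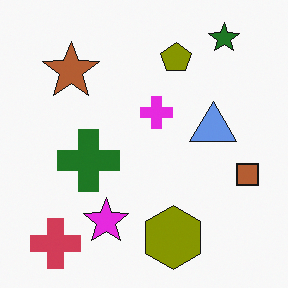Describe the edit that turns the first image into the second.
It was hue-shifted by a large amount.

Every shape's color has rotated by the same amount around the hue wheel — a uniform hue shift.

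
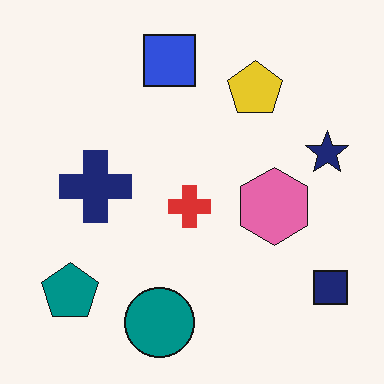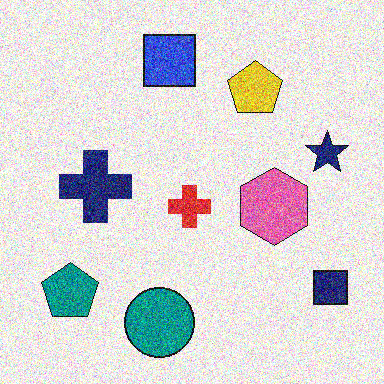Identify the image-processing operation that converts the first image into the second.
The transformation is: degraded with a thick layer of grain.

Random speckle covers the whole image, including the flat background.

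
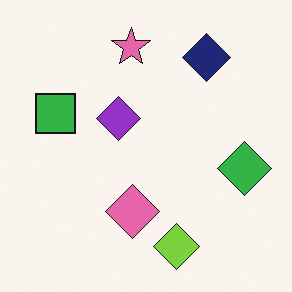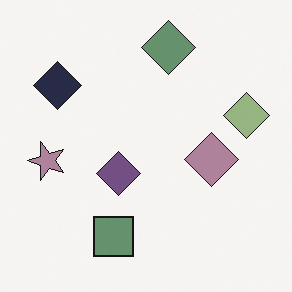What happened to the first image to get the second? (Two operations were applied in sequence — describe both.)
The transformation is: heavily desaturated, then rotated 90° counter-clockwise.

All colors are more muted and greyish — a global saturation change. The navy diamond sits in the top-right of the first image and the top-left of the second — consistent with a whole-image 90° counter-clockwise rotation.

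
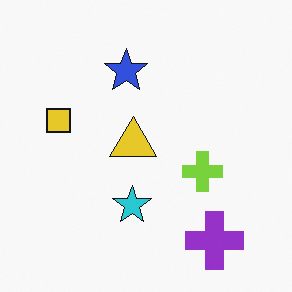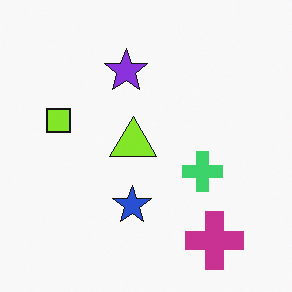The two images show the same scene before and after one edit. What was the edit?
The image was hue-shifted slightly.

Every shape's color has rotated by the same amount around the hue wheel — a uniform hue shift.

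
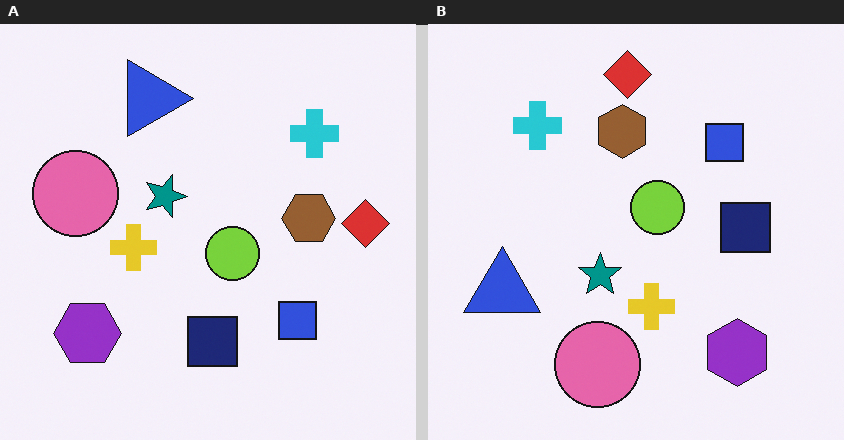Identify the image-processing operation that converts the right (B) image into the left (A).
Rotated 90° clockwise.

The red diamond sits in the top of the right (B) image and the right of the left (A) — consistent with a whole-image 90° clockwise rotation.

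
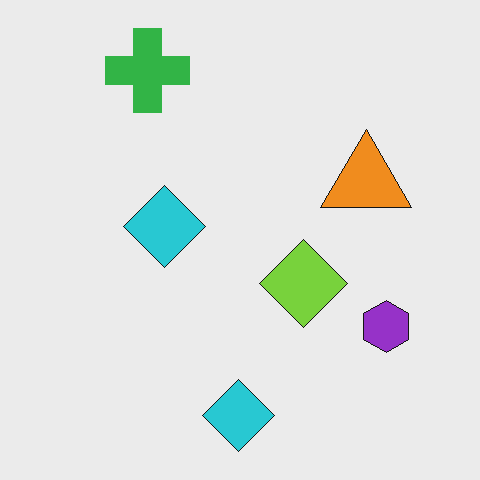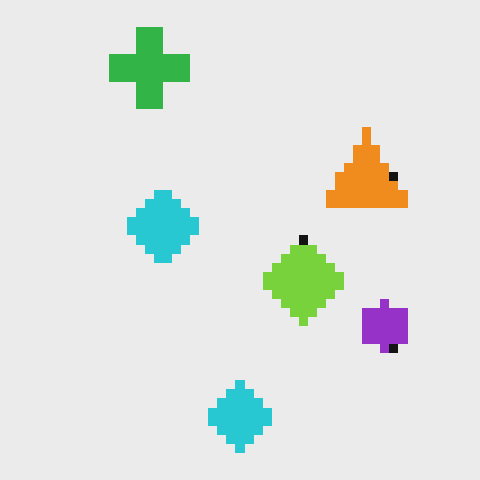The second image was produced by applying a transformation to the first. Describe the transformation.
This is the original image coarsely pixelated.

Shapes are reduced to large square blocks; fine edges and outlines are lost — a downscale-then-upscale (mosaic) effect.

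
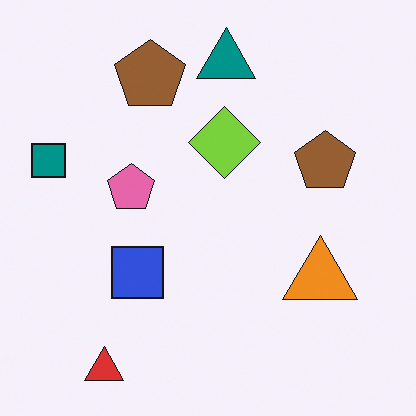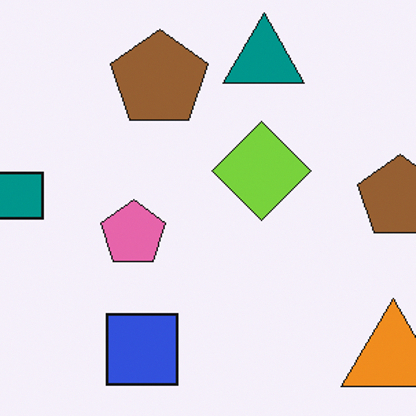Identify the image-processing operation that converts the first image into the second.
It was cropped slightly and scaled back up.

The visible shapes are larger and the field of view is narrower; shapes near the original edges may be partly or wholly outside the frame — a crop-and-rescale.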